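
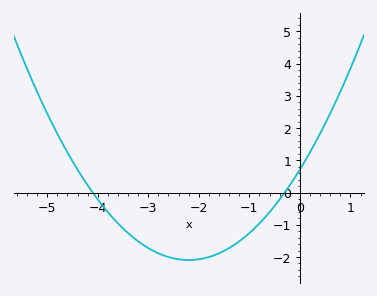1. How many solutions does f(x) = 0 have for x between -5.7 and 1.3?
2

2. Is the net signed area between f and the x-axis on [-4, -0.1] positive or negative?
negative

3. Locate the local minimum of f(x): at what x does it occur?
-2.2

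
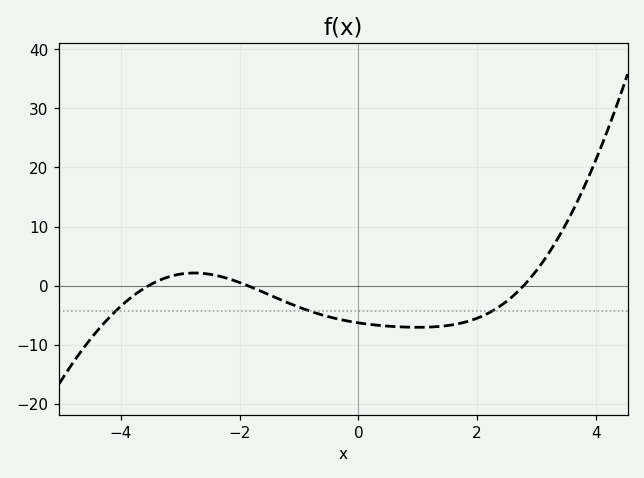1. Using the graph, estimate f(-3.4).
1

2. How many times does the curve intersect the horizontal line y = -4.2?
3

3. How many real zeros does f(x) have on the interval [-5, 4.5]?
3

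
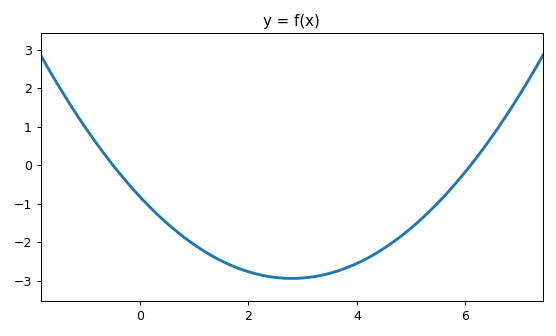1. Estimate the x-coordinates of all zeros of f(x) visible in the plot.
-0.5, 6.1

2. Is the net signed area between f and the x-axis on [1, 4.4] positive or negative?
negative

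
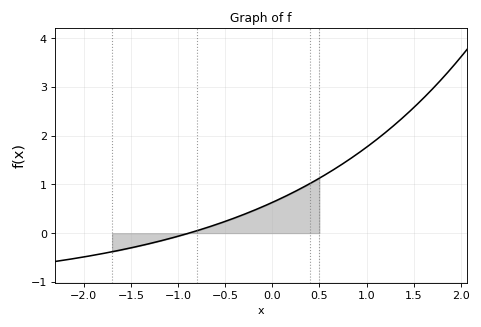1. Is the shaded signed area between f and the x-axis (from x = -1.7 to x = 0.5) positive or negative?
positive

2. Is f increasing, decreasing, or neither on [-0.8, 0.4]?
increasing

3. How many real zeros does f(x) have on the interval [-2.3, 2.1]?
1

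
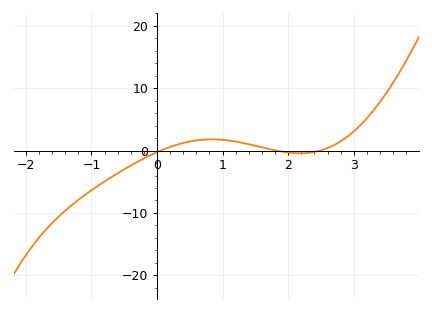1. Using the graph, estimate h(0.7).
1.75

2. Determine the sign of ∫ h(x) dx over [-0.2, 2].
positive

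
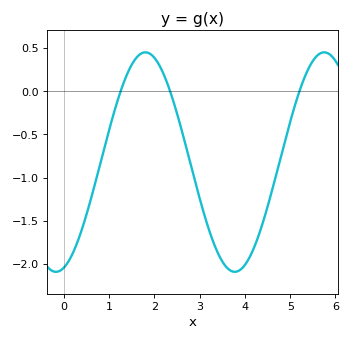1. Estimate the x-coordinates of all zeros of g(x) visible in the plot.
1.25, 2.35, 5.2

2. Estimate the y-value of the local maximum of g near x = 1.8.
0.45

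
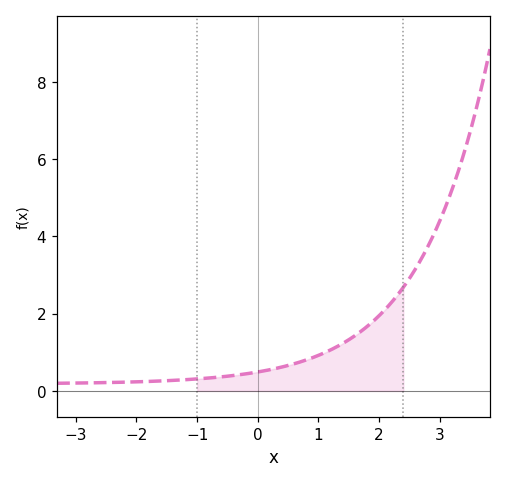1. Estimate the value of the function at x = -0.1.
0.464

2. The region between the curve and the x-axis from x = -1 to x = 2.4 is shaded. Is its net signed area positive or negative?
positive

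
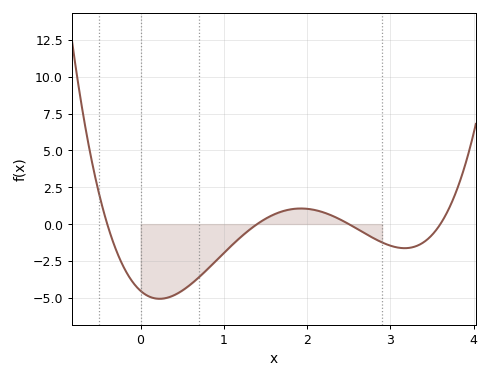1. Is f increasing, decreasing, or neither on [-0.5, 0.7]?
neither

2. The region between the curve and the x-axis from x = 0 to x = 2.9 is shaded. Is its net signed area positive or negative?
negative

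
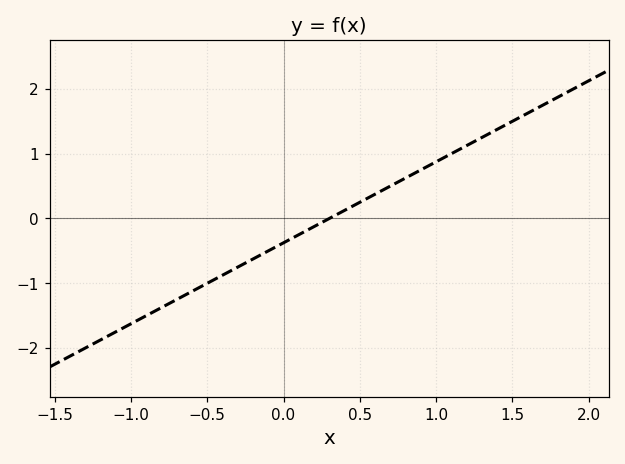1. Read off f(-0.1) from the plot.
-0.5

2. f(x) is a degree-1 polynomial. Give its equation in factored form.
y = 1.25(x - 0.3)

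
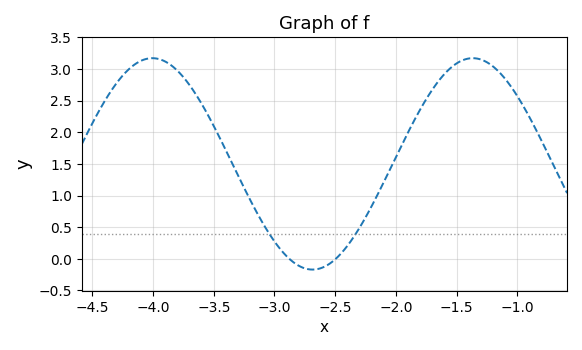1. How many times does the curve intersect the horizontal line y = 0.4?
2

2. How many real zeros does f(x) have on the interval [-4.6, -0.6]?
2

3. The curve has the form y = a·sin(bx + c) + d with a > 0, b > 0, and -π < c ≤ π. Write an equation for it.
y = 1.67sin(2.4x - 1.5) + 1.5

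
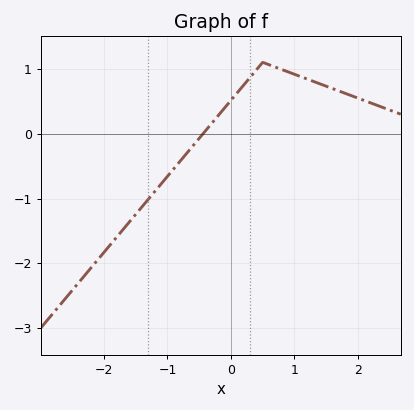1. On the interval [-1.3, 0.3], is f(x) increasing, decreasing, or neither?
increasing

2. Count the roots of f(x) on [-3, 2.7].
1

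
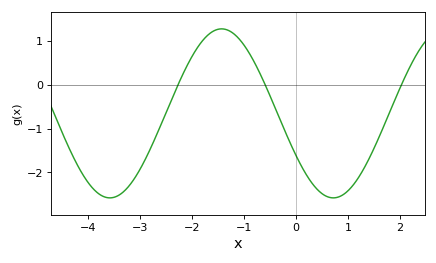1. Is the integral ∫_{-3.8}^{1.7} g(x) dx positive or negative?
negative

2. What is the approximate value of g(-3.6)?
-2.6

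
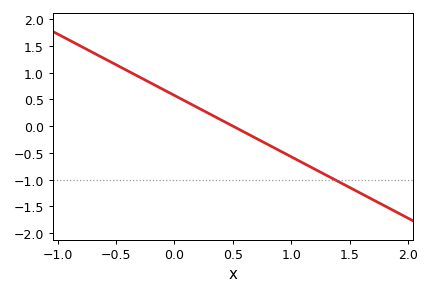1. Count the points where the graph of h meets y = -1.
1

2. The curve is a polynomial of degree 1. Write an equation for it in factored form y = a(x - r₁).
y = -1.15(x - 0.5)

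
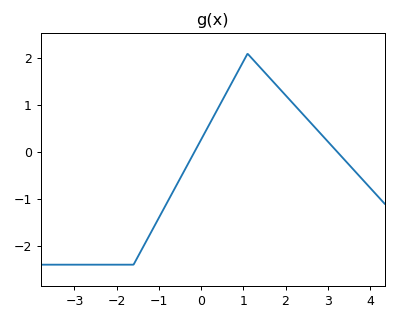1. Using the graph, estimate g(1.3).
1.9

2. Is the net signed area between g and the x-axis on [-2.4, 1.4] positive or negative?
negative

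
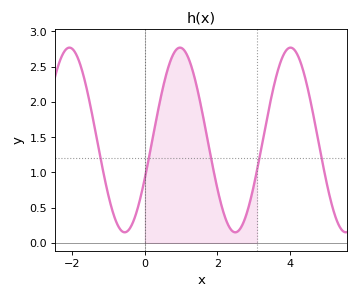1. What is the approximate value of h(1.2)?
2.63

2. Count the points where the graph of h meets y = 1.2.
5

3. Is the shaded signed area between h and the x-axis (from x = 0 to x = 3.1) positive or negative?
positive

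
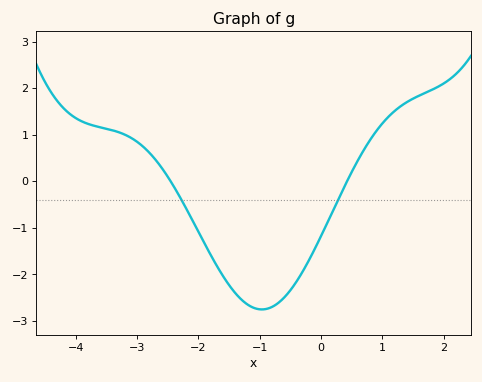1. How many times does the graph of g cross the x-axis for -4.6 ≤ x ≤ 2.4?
2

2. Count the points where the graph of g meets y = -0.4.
2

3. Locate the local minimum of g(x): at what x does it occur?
-1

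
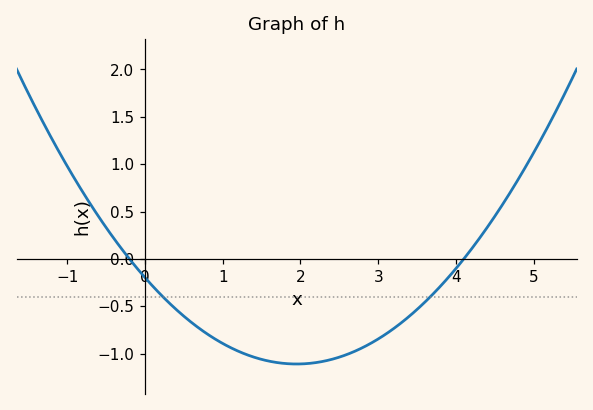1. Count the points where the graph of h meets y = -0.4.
2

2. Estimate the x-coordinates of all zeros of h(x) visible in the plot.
-0.2, 4.1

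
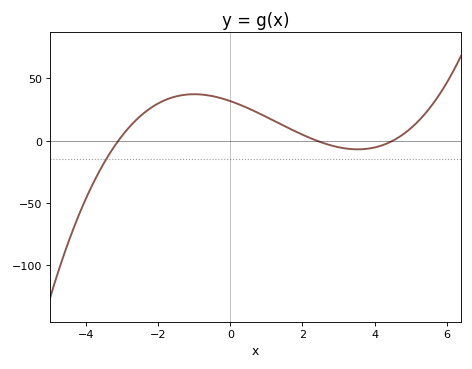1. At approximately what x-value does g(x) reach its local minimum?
3.53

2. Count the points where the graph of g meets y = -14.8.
1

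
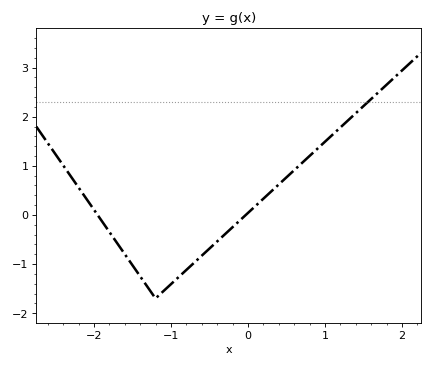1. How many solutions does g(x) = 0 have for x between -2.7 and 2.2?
2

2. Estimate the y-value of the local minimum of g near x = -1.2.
-1.7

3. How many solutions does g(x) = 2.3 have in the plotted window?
1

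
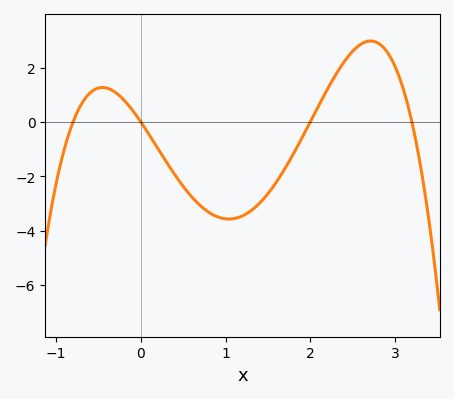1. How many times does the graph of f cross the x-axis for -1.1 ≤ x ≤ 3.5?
4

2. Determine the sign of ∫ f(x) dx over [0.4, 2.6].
negative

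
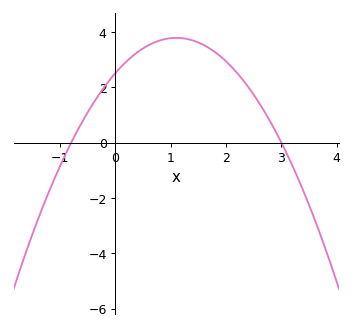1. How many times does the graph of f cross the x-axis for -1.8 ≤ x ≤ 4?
2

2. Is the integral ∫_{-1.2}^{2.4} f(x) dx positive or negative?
positive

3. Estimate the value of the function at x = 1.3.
3.8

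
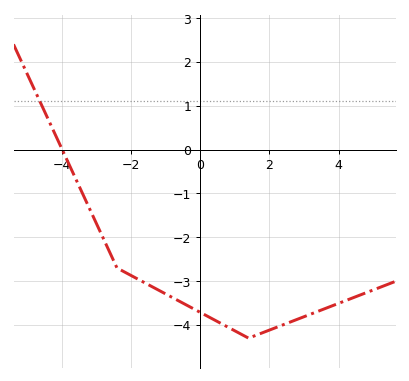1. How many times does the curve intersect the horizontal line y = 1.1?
1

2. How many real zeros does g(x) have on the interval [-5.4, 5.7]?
1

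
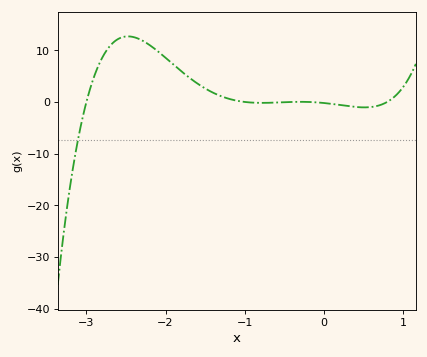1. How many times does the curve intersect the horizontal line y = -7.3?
1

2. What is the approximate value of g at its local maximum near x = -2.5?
13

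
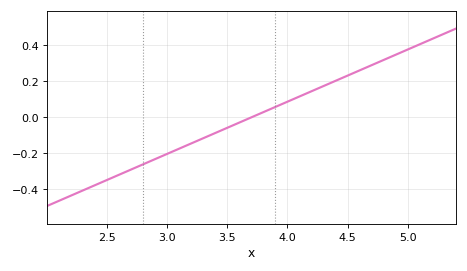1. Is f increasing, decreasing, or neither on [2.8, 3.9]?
increasing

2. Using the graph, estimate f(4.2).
0.14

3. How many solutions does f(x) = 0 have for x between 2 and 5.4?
1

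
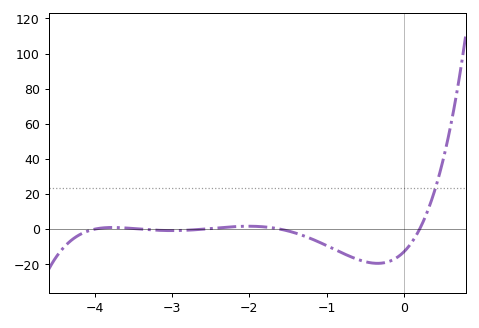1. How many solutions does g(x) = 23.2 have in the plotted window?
1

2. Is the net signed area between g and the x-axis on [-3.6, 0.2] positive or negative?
negative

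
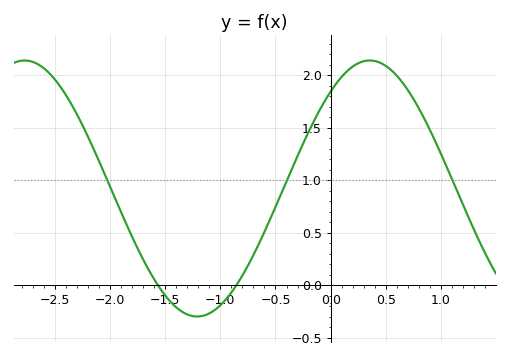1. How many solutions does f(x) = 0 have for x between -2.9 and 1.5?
2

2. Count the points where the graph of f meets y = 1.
3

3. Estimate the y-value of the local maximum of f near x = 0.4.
2.15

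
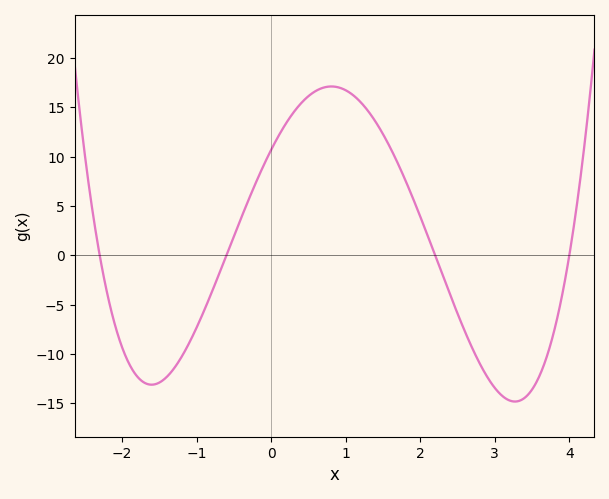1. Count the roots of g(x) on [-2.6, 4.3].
4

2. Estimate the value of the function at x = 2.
3.94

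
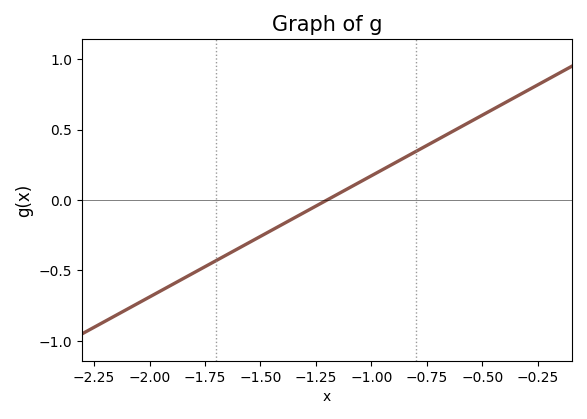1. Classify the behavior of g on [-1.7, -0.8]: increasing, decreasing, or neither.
increasing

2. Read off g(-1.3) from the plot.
-0.1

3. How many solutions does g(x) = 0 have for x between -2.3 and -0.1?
1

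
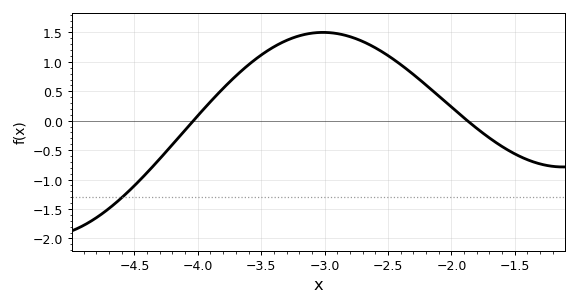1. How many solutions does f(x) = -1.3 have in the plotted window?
1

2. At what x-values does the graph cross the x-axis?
-4, -1.9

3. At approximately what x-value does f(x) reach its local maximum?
-3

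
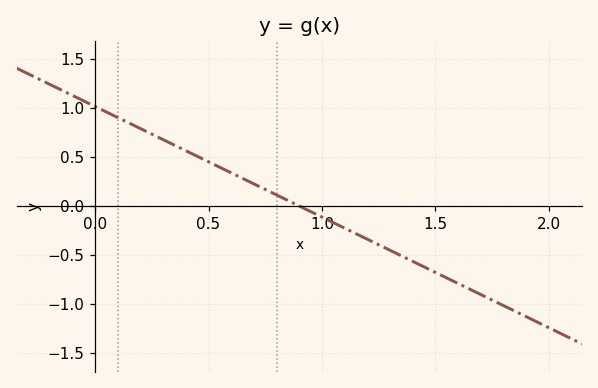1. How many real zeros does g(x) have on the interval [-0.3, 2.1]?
1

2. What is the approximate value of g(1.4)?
-0.565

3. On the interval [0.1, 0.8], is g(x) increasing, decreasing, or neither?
decreasing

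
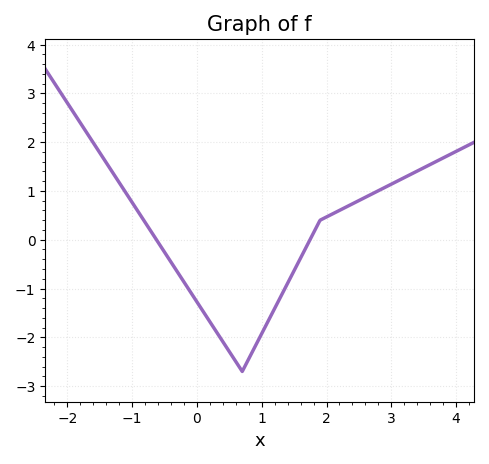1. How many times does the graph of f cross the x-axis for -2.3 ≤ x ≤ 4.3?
2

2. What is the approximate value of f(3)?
1.14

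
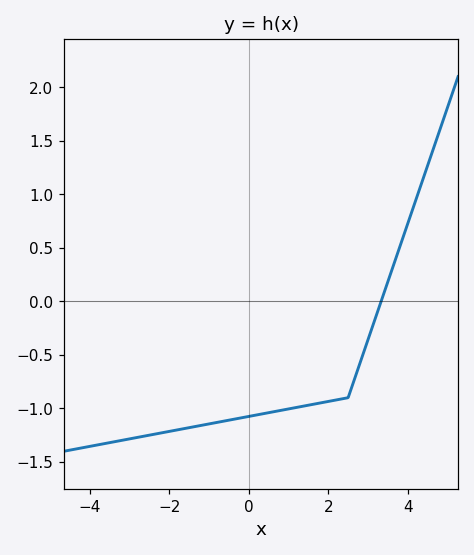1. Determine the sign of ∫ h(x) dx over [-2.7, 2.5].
negative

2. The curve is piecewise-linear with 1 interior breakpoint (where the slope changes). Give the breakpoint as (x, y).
(2.5, -0.9)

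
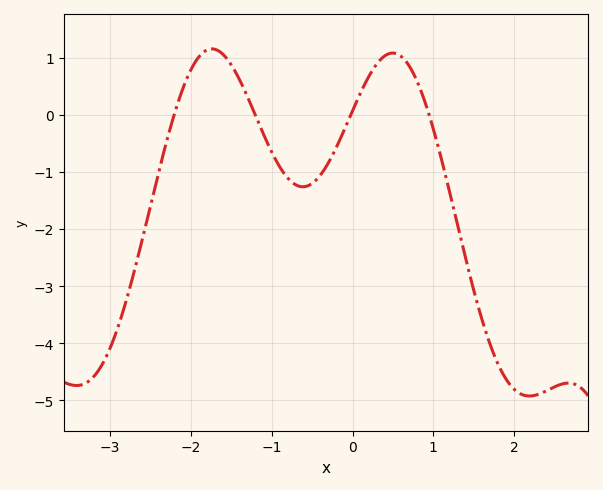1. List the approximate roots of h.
-2.21, -1.2, -0.022, 0.949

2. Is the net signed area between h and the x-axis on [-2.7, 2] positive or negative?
negative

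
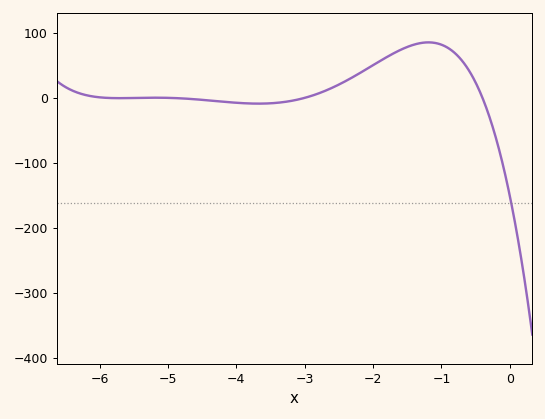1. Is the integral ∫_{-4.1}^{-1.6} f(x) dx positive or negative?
positive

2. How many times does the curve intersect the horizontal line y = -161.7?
1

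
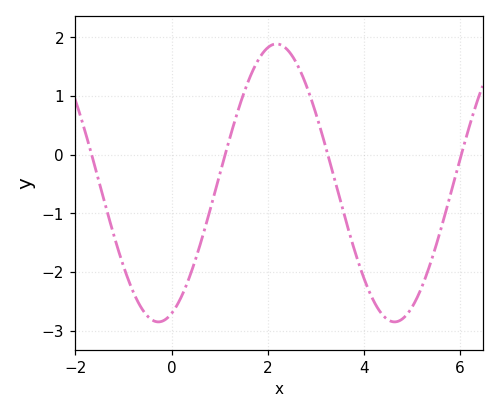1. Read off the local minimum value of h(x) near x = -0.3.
-2.85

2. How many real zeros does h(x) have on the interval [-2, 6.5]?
4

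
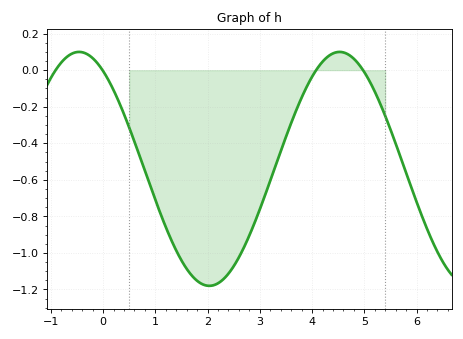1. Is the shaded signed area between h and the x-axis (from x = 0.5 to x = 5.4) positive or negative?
negative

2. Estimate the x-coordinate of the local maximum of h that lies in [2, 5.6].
4.53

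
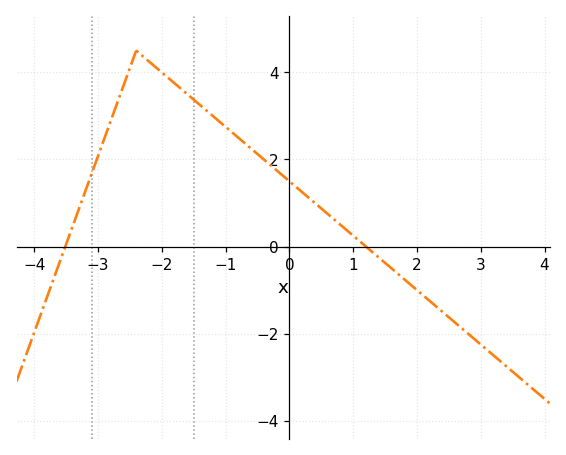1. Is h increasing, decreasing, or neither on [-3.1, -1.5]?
neither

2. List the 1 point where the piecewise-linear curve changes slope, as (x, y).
(-2.4, 4.5)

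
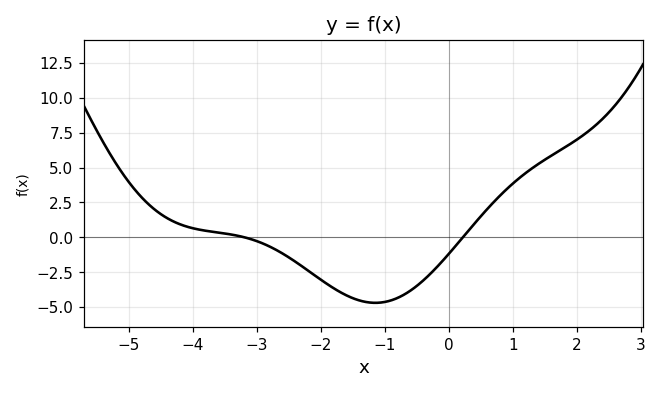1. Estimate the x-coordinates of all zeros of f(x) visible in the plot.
-3.2, 0.2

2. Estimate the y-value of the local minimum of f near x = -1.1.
-4.6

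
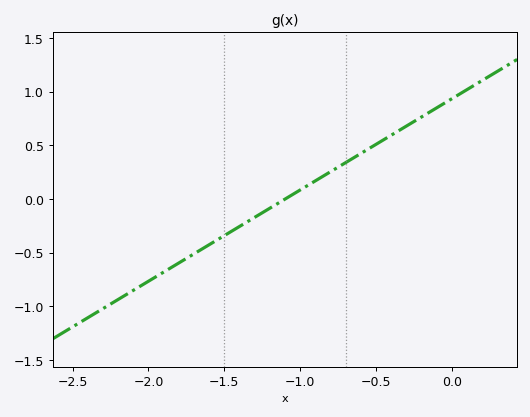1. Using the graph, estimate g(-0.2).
0.75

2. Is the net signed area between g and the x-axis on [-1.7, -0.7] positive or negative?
negative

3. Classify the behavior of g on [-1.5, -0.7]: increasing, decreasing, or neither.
increasing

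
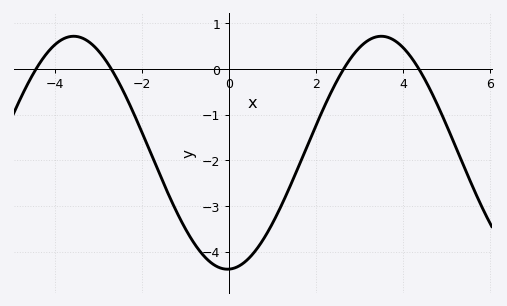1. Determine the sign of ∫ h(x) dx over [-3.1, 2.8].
negative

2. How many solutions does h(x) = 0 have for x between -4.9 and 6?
4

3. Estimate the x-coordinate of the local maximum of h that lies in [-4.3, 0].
-3.6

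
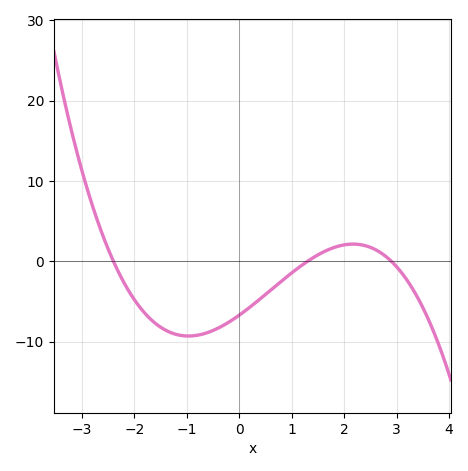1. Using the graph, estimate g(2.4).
2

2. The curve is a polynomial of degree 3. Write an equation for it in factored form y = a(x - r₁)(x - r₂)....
y = -0.74(x + 2.4)(x - 1.3)(x - 2.9)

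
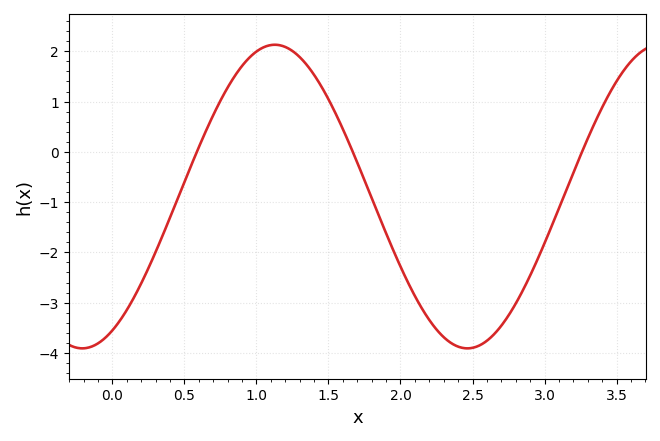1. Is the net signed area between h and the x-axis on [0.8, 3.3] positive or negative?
negative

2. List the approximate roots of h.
0.6, 1.7, 3.3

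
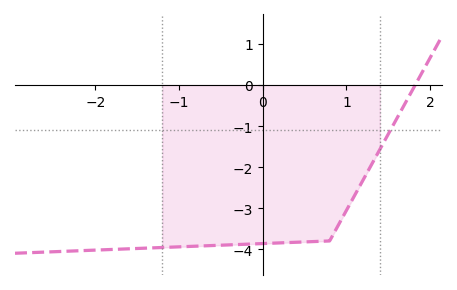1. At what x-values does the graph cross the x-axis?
1.8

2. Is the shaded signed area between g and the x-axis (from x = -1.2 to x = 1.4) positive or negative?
negative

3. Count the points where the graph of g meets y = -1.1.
1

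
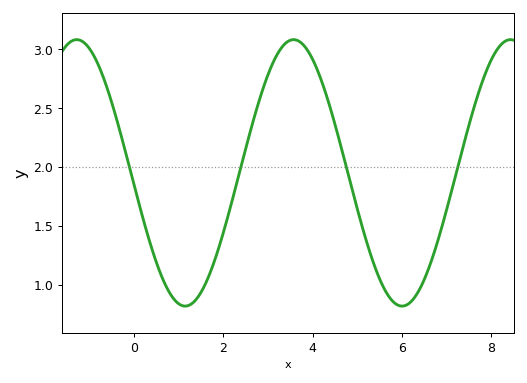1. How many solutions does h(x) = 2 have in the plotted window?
4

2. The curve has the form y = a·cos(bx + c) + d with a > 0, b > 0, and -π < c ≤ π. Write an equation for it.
y = 1.13cos(1.3x + 1.7) + 1.95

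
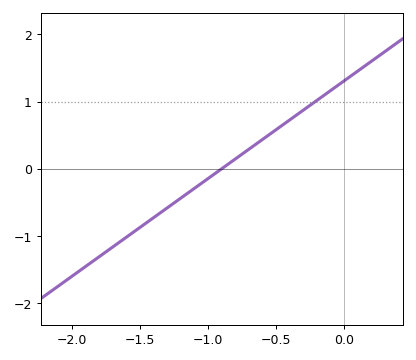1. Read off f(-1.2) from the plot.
-0.4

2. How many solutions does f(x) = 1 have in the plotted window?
1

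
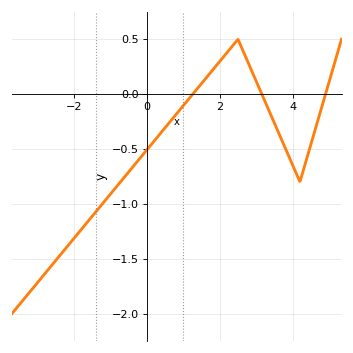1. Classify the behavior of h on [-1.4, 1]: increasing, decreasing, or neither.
increasing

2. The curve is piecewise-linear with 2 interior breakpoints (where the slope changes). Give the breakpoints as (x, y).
(2.5, 0.5); (4.2, -0.8)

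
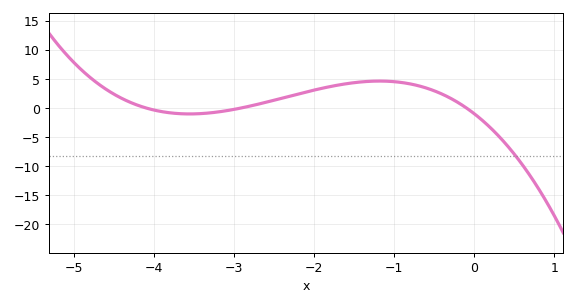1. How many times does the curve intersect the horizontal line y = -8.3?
1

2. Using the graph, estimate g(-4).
-0.5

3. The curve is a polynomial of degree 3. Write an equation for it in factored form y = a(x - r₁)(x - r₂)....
y = -0.85(x + 4.1)(x + 2.9)(x + 0.1)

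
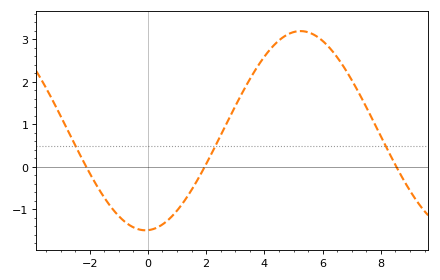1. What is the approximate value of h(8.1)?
0.6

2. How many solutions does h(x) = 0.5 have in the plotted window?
3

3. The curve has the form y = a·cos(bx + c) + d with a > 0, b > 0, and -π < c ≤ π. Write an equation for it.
y = 2.34cos(0.59x - 3.1) + 0.85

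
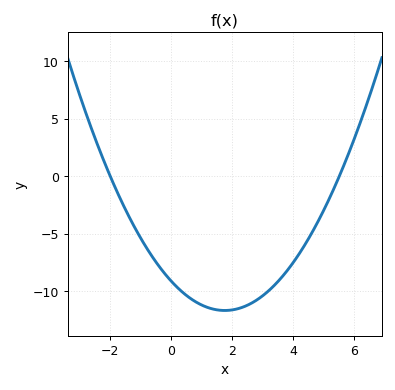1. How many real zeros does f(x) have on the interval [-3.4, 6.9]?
2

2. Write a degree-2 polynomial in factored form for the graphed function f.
y = 0.83(x + 2)(x - 5.5)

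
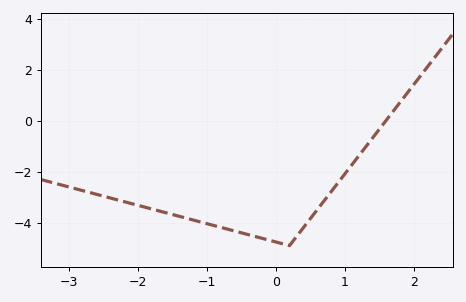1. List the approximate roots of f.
1.6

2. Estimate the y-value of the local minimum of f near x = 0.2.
-4.8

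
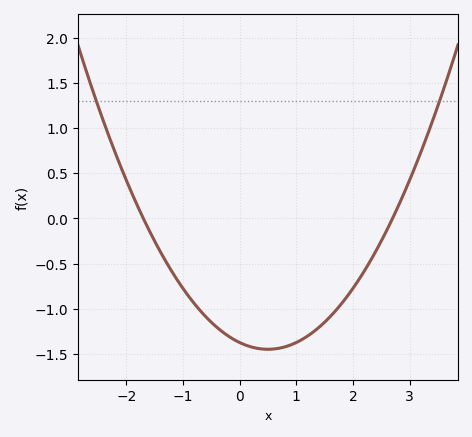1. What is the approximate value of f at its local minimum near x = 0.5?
-1.45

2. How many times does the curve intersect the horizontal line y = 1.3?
2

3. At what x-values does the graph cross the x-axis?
-1.7, 2.7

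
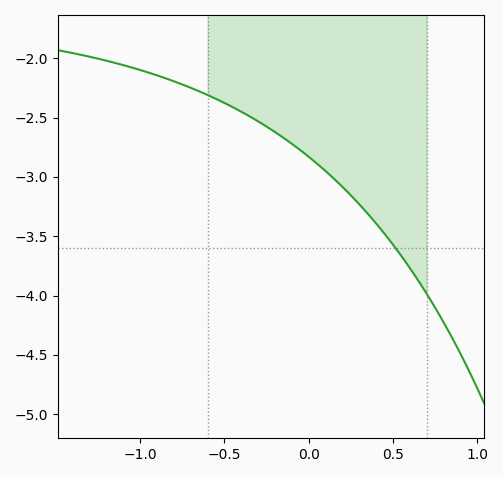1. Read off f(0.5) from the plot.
-3.57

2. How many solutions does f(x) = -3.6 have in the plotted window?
1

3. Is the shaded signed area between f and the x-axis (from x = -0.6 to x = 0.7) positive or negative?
negative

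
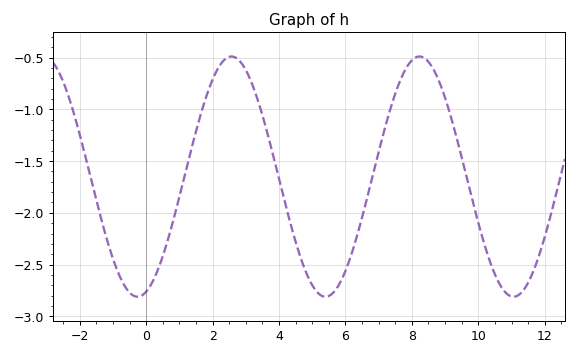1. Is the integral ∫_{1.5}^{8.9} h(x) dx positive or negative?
negative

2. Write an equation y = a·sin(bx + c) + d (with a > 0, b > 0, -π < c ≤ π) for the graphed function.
y = 1.16sin(1.11x - 1.28) - 1.65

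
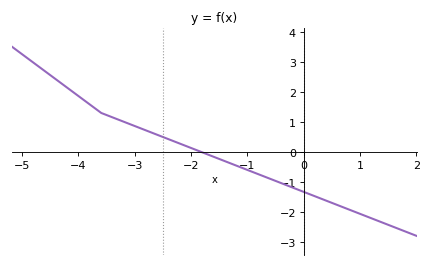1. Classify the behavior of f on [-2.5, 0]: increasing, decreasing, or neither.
decreasing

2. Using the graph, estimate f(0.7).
-1.8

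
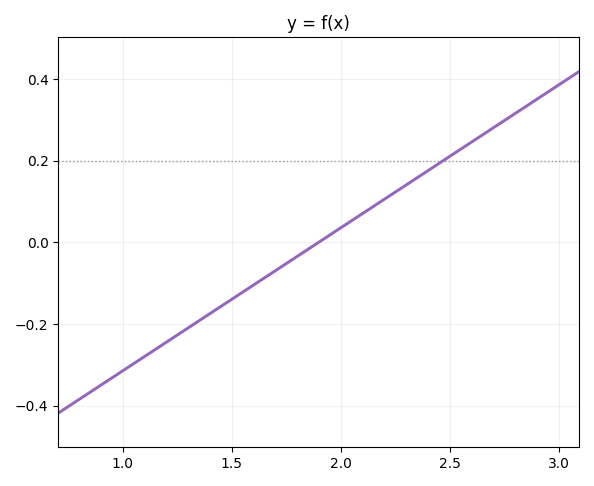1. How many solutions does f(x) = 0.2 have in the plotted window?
1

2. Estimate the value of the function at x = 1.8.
-0.035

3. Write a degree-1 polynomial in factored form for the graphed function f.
y = 0.35(x - 1.9)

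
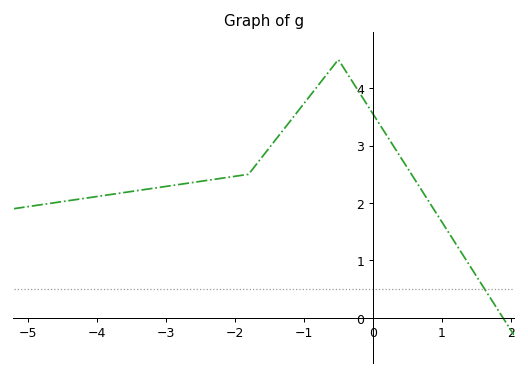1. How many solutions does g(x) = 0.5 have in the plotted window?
1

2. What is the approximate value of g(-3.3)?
2.2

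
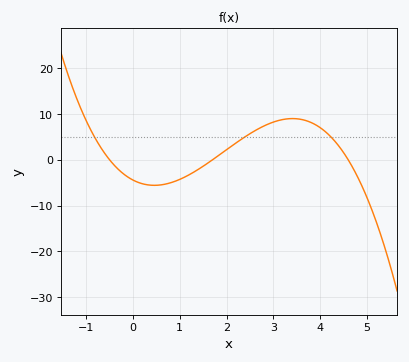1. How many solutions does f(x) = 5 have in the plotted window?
3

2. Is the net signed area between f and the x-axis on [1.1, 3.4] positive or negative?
positive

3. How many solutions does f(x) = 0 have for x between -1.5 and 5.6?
3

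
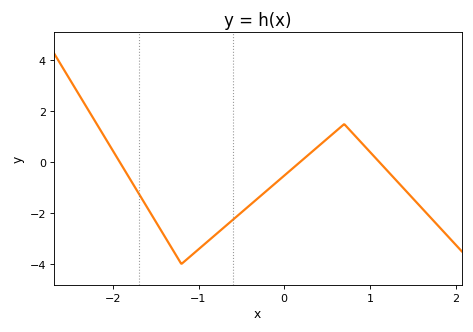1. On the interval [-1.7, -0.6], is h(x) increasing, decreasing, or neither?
neither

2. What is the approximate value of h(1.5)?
-1.42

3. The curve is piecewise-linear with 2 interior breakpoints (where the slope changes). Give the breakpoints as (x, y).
(-1.2, -4); (0.7, 1.5)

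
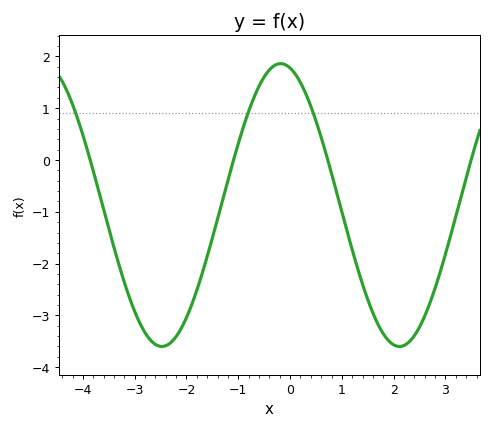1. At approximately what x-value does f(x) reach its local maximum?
-0.183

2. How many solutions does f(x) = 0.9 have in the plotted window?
3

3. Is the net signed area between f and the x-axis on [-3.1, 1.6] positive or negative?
negative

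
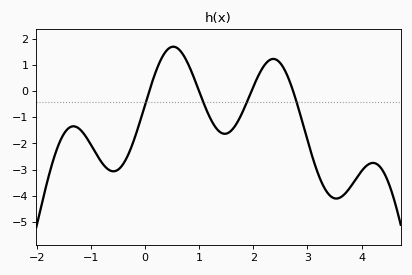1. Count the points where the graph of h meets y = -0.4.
4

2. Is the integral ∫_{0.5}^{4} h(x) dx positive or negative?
negative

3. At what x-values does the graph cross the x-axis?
0.078, 1, 1.96, 2.74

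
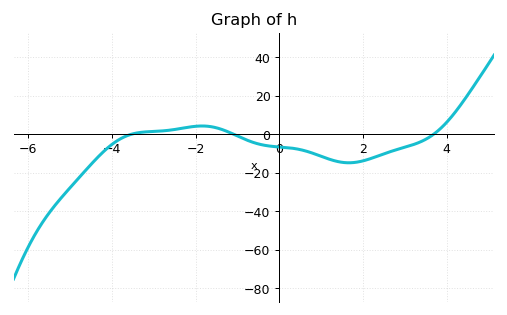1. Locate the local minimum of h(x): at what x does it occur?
1.6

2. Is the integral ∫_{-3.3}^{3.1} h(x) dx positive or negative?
negative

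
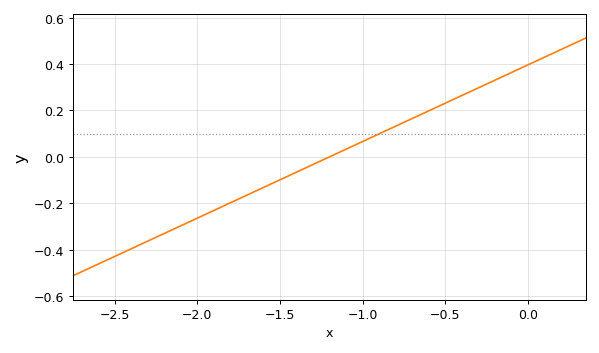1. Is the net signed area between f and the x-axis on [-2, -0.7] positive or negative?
negative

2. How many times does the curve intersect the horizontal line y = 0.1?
1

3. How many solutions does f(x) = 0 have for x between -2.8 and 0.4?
1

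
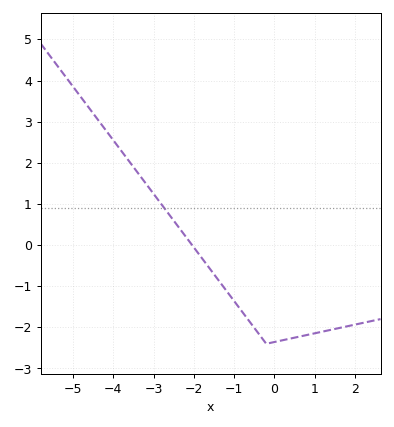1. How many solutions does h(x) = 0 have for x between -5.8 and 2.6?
1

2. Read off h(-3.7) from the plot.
2.2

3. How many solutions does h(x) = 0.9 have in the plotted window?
1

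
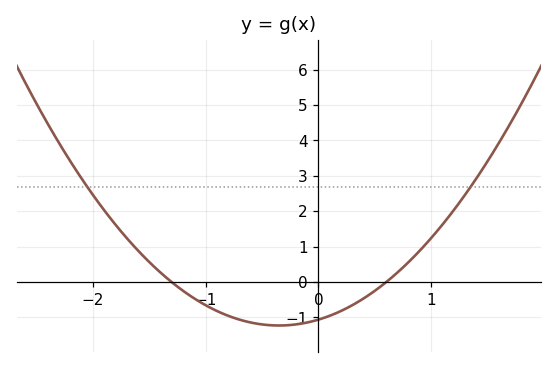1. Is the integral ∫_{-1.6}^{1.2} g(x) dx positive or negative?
negative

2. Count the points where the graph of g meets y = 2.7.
2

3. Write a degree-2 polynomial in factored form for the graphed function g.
y = 1.36(x + 1.3)(x - 0.6)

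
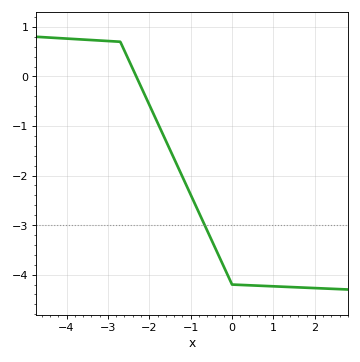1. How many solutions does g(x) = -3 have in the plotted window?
1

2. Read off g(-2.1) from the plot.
-0.4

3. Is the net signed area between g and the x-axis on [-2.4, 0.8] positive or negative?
negative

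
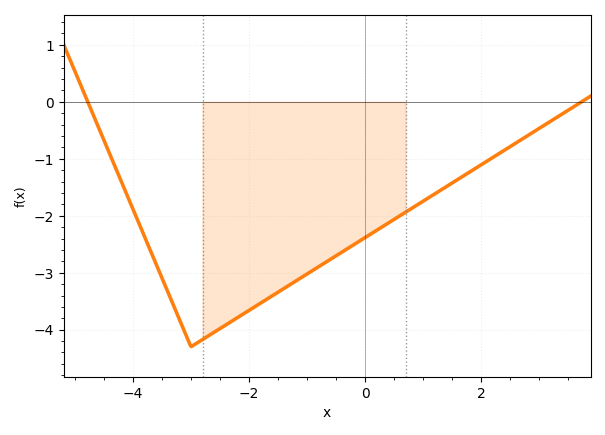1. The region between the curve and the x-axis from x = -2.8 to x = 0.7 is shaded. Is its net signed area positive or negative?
negative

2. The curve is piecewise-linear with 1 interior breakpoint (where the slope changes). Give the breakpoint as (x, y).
(-3, -4.3)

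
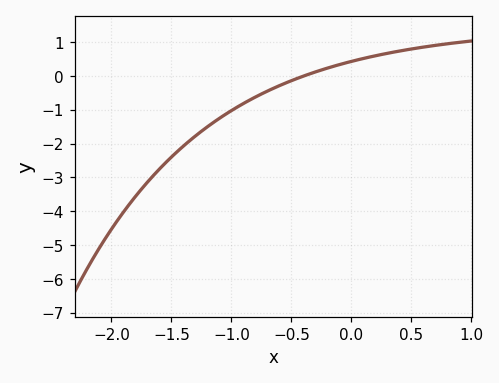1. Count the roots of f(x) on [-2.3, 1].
1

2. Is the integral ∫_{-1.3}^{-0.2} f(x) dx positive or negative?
negative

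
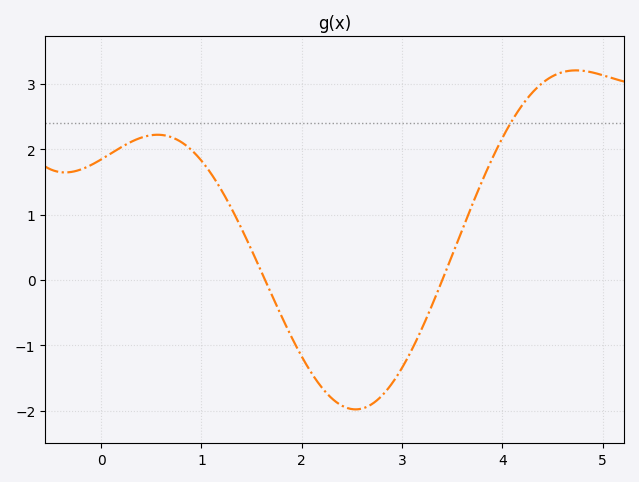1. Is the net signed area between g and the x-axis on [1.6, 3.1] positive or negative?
negative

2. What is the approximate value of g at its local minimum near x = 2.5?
-2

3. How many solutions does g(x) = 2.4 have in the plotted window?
1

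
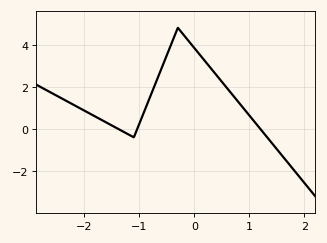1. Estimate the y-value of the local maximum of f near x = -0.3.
4.79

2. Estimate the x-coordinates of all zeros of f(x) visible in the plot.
-1.38, -1.04, 1.2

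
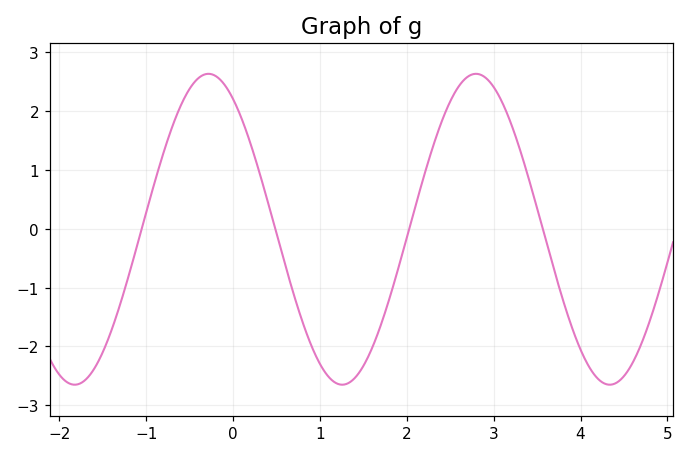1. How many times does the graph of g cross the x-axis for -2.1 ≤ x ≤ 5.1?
4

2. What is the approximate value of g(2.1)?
0.387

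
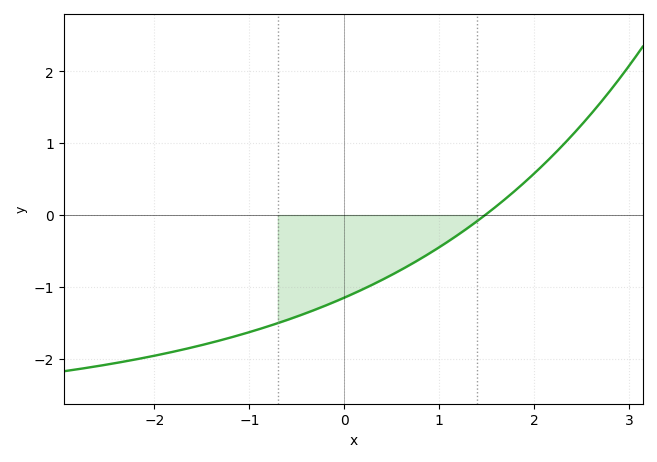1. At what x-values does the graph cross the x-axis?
1.5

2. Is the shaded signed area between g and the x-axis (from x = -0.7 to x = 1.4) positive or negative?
negative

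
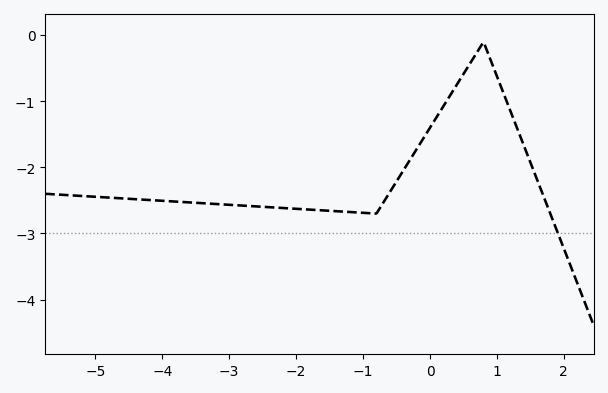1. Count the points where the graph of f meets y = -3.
1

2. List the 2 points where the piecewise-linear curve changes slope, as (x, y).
(-0.8, -2.7); (0.8, -0.1)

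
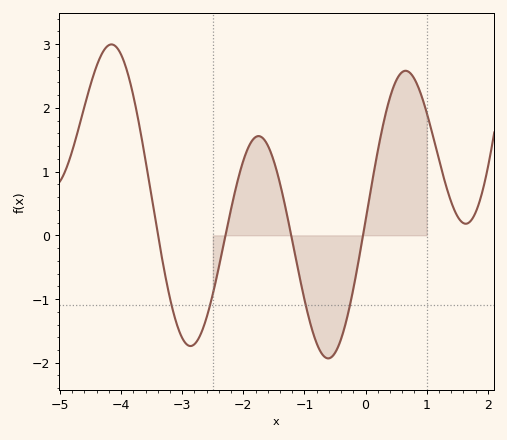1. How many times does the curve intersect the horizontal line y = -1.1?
4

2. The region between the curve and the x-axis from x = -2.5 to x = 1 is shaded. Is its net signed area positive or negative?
positive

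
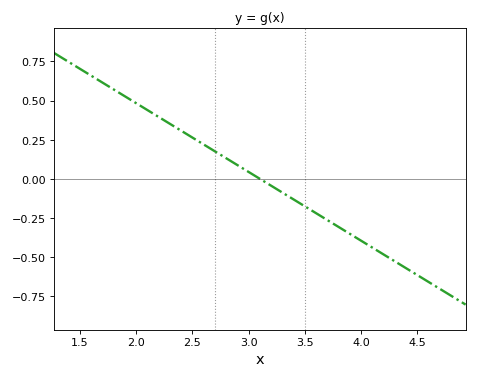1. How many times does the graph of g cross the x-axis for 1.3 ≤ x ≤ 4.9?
1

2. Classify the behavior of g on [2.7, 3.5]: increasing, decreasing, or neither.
decreasing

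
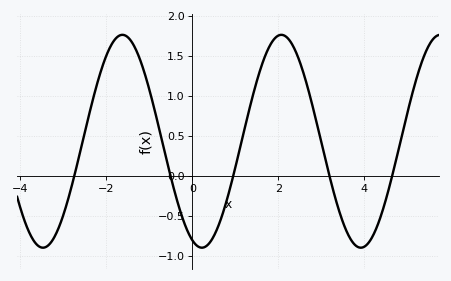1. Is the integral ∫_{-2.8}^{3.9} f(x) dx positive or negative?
positive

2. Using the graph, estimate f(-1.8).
1.7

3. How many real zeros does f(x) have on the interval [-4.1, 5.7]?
5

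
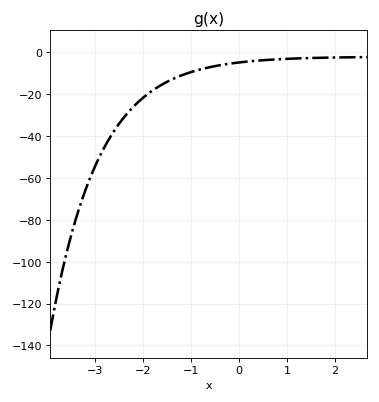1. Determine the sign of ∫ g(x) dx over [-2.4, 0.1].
negative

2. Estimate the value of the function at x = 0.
-4.83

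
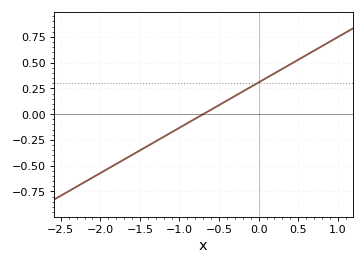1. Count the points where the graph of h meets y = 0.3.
1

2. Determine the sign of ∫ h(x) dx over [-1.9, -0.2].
negative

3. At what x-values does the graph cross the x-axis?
-0.7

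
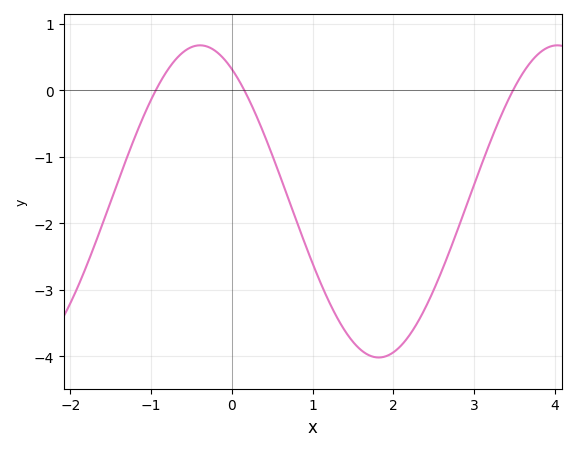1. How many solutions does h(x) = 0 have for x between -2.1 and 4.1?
3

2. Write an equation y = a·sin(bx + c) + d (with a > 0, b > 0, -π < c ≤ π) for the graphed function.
y = 2.35sin(1.4x + 2.1) - 1.67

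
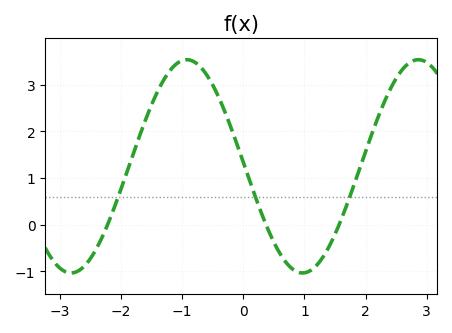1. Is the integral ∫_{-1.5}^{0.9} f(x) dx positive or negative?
positive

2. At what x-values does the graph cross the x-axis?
-2.2, 0.4, 1.6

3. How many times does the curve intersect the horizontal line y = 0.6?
3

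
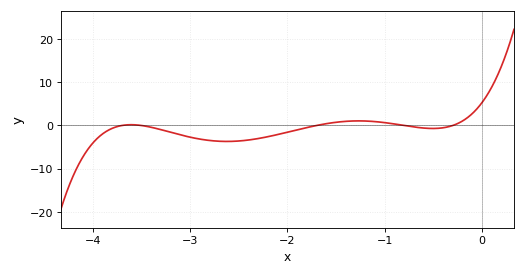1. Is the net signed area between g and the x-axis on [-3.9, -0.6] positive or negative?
negative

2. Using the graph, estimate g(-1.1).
1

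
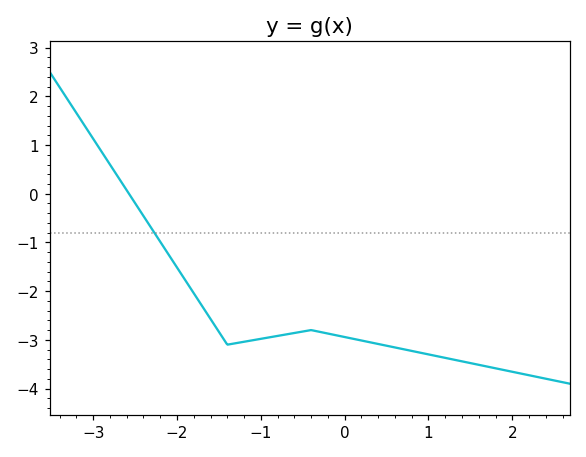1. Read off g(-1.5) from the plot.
-2.84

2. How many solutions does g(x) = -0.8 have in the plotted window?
1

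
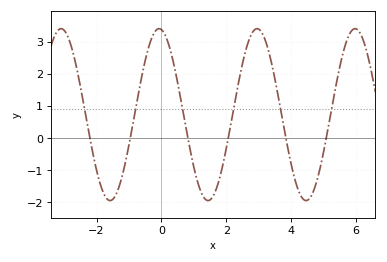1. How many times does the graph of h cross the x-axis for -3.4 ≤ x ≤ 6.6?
6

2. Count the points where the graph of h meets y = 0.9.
6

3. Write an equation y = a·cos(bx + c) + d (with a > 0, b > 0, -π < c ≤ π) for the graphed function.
y = 2.68cos(2.08x + 0.15) + 0.73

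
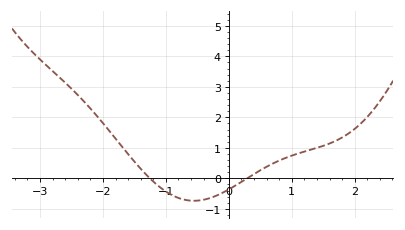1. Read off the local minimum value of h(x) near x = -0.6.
-0.736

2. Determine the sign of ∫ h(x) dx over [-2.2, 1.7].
positive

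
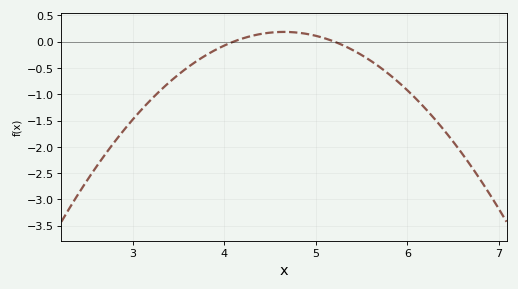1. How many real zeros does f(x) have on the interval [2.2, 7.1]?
2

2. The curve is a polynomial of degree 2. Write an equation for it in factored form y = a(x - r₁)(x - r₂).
y = -0.61(x - 4.1)(x - 5.2)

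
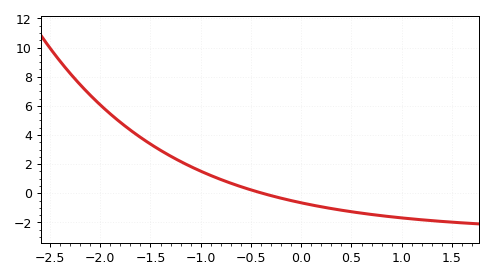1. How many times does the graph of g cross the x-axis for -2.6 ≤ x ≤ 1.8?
1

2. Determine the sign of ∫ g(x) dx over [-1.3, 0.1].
positive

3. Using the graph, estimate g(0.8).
-1.53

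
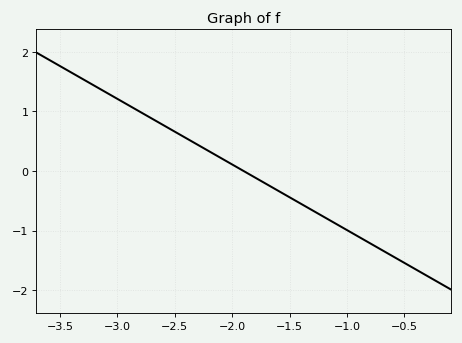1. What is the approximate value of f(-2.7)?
0.9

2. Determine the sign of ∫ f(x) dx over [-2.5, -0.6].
negative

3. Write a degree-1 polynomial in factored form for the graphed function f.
y = -1.1(x + 1.9)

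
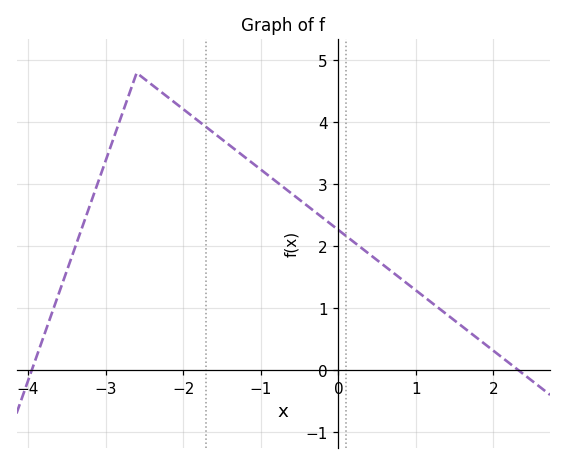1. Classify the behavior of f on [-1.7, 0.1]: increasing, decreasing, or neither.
decreasing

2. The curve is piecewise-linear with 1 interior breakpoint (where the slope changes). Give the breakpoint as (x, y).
(-2.6, 4.8)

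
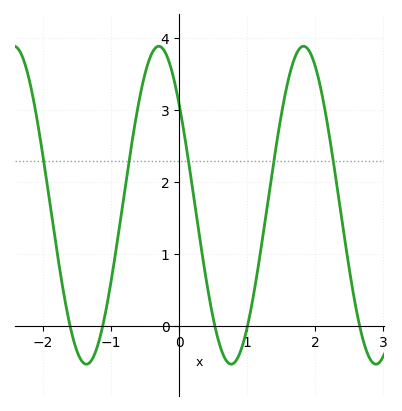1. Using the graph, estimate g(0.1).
2.53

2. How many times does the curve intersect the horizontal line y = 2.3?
5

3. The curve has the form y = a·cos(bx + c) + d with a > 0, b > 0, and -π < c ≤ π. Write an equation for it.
y = 2.21cos(2.95x + 0.882) + 1.68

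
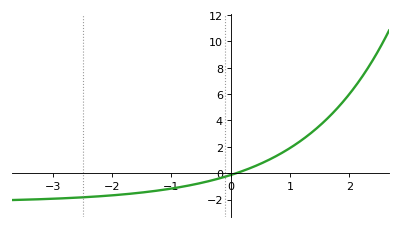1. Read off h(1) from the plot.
1.91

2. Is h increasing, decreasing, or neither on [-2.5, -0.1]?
increasing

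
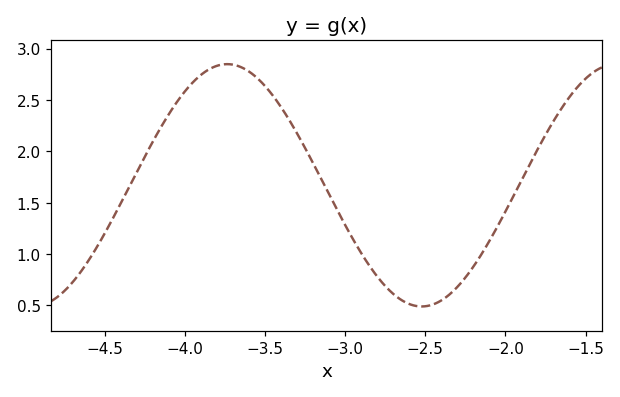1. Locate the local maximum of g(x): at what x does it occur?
-3.73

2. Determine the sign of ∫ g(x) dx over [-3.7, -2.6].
positive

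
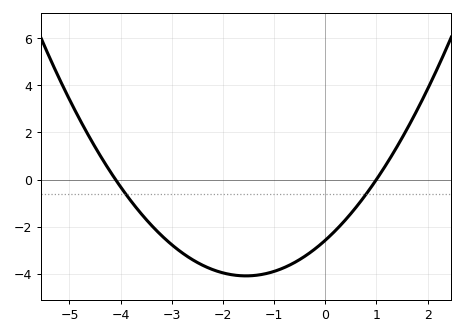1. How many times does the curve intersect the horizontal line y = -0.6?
2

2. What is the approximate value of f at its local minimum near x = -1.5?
-4.1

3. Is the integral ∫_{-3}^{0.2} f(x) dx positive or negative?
negative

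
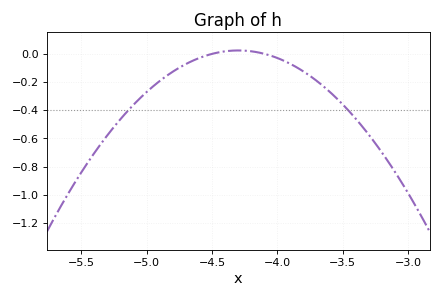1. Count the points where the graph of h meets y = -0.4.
2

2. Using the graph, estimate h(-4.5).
0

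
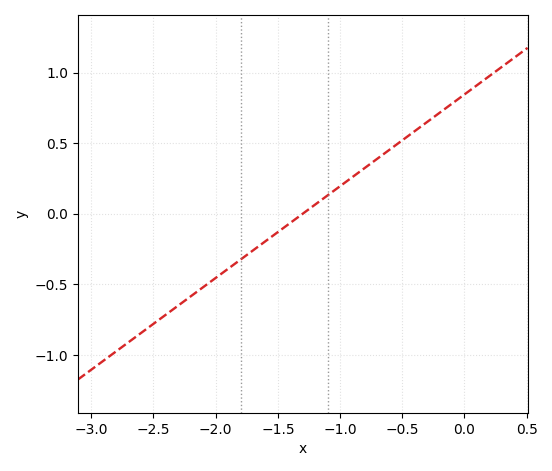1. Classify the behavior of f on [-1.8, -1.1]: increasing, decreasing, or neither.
increasing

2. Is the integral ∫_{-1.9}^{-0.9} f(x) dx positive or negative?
negative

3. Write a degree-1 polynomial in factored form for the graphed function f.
y = 0.65(x + 1.3)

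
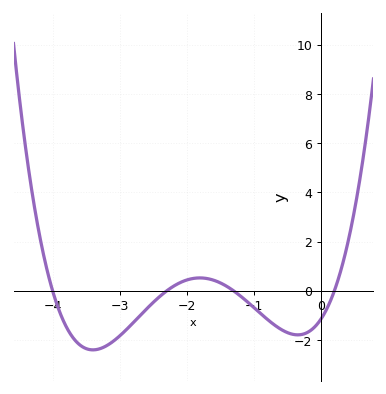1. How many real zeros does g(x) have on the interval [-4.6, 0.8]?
4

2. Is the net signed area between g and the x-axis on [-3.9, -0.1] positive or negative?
negative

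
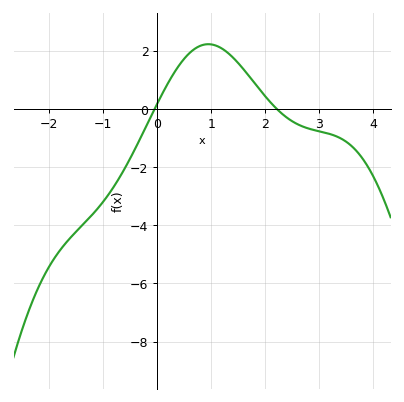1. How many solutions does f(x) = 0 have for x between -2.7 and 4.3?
2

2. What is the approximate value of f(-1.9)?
-5.12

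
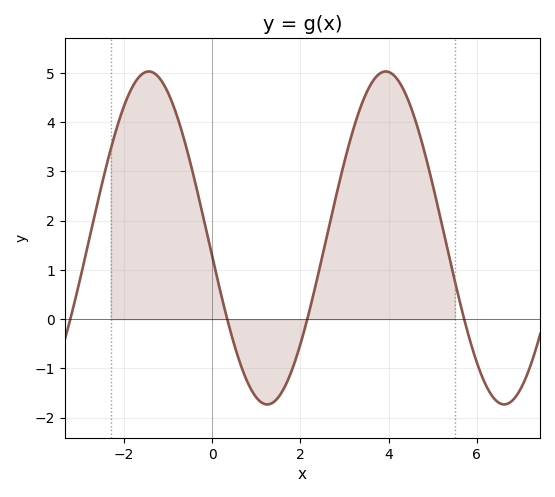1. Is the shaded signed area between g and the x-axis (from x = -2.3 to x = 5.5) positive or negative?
positive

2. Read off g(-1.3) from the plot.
5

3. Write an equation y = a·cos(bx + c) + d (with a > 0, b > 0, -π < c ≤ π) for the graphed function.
y = 3.38cos(1.2x + 1.7) + 1.65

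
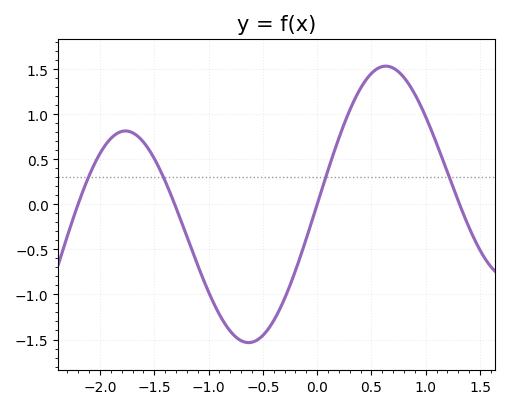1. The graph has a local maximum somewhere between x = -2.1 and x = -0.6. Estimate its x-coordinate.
-1.8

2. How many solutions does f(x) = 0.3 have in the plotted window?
4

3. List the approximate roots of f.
-2.2, -1.3, 0, 1.3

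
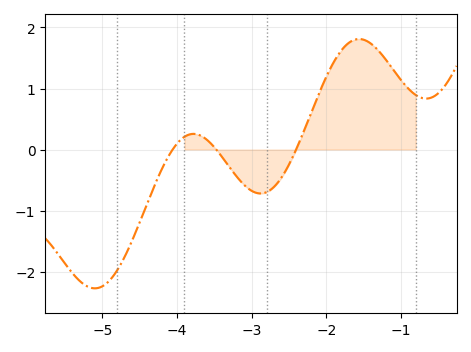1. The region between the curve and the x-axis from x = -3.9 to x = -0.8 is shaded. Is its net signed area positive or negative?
positive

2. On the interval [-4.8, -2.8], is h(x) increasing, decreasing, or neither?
neither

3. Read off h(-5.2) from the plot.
-2.2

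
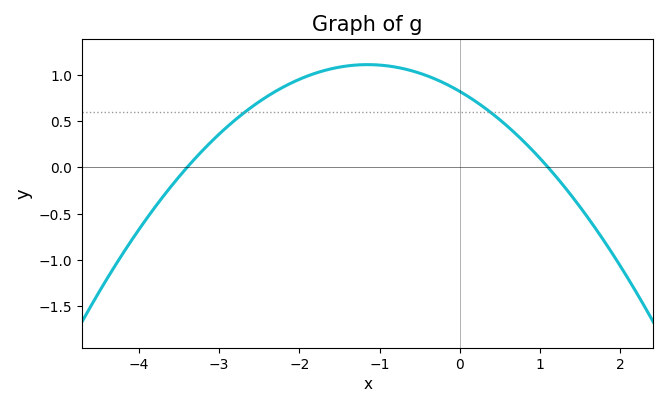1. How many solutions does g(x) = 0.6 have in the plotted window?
2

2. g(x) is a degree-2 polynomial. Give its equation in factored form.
y = -0.22(x + 3.4)(x - 1.1)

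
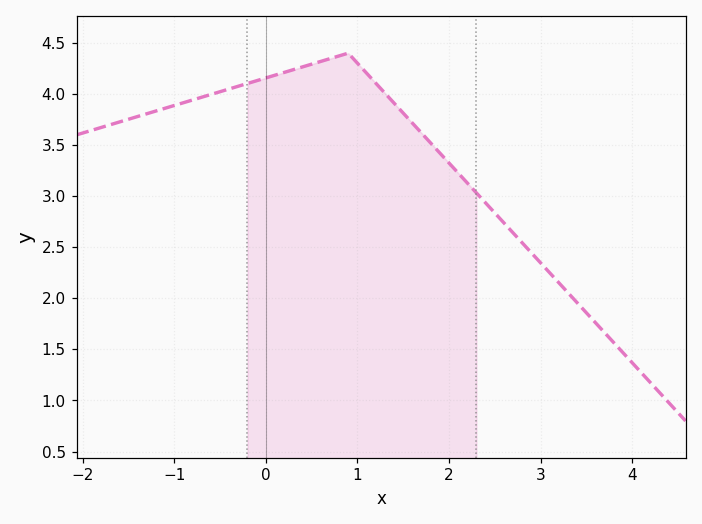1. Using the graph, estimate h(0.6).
4.32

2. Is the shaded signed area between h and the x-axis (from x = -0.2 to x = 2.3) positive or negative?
positive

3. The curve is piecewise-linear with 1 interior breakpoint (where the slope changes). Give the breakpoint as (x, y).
(0.9, 4.4)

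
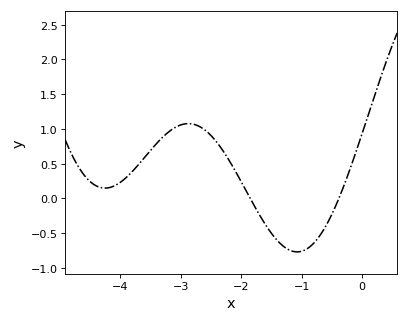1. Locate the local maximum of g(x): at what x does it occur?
-2.9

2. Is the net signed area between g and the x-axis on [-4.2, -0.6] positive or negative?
positive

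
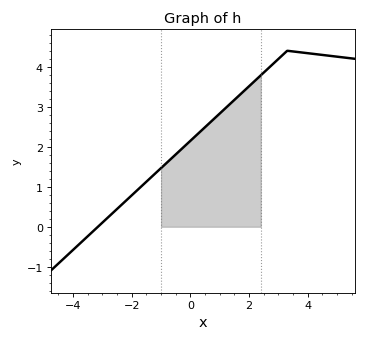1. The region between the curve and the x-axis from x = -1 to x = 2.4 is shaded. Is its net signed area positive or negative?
positive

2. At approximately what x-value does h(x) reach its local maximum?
3.3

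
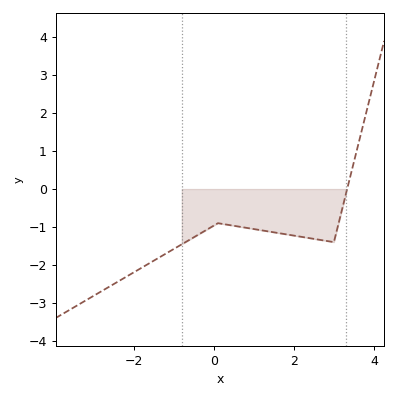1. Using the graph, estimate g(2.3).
-1.3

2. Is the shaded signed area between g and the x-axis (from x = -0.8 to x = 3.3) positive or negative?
negative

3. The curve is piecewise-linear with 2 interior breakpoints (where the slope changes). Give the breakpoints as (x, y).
(0.1, -0.9); (3, -1.4)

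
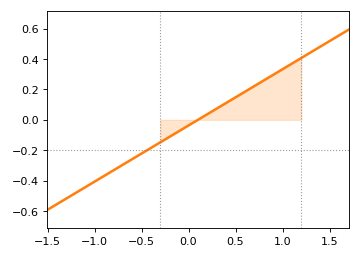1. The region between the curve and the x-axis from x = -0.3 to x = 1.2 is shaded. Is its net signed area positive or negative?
positive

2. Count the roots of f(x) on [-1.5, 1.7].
1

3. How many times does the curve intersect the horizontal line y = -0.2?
1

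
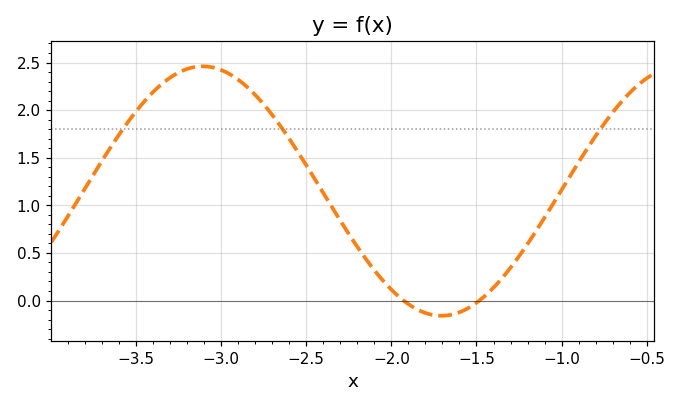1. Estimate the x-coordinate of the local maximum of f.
-3.11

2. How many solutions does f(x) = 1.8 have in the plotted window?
3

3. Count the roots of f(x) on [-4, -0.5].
2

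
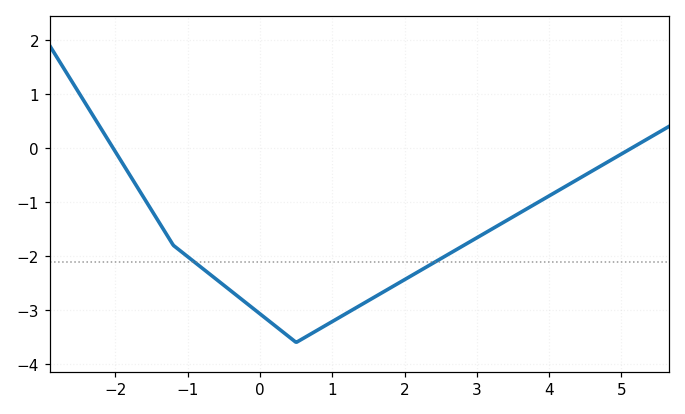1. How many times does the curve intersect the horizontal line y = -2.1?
2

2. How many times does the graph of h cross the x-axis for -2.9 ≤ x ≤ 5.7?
2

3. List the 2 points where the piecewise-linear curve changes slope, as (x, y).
(-1.2, -1.8); (0.5, -3.6)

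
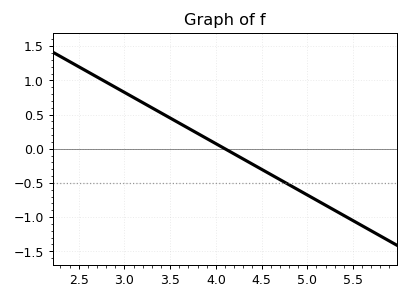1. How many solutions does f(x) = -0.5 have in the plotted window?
1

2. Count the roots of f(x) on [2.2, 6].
1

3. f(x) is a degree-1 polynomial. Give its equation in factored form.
y = -0.75(x - 4.1)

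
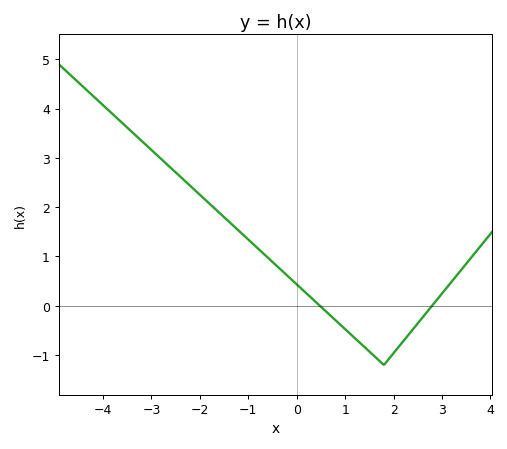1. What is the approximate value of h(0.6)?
-0.1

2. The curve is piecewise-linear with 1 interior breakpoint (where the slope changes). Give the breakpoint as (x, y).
(1.8, -1.2)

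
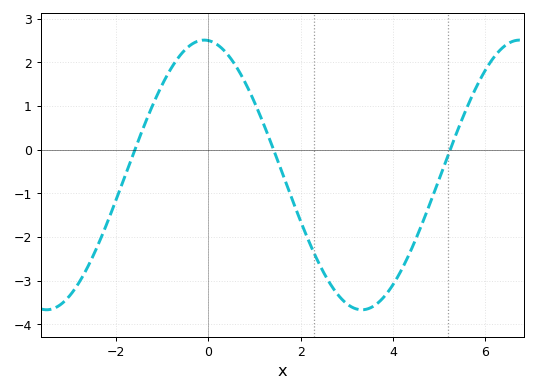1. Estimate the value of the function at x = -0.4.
2.38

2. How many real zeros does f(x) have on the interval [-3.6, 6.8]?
3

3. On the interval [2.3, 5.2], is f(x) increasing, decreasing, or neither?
neither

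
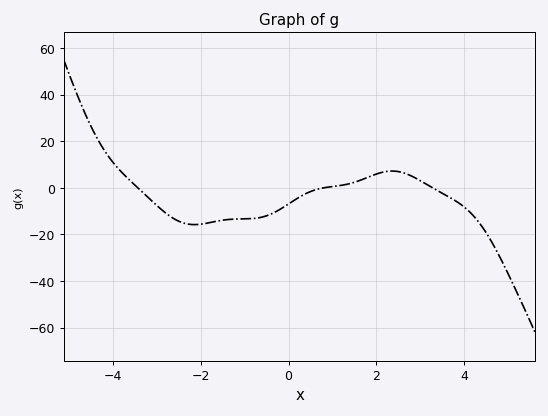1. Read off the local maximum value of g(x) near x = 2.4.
8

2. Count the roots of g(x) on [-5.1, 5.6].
3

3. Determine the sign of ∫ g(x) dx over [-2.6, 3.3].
negative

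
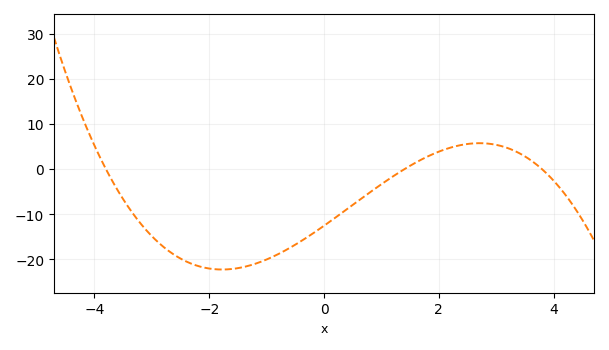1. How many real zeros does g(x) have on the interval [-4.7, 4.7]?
3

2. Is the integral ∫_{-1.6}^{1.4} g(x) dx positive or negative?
negative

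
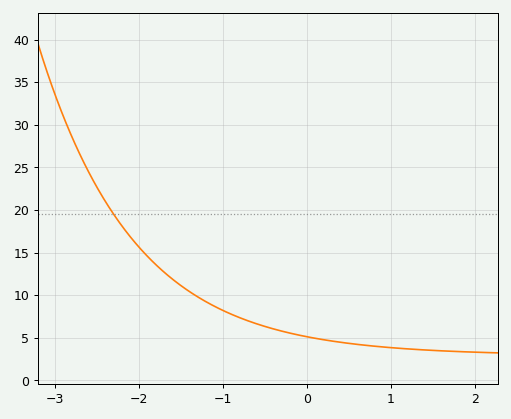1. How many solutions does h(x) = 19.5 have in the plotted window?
1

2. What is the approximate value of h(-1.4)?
10.4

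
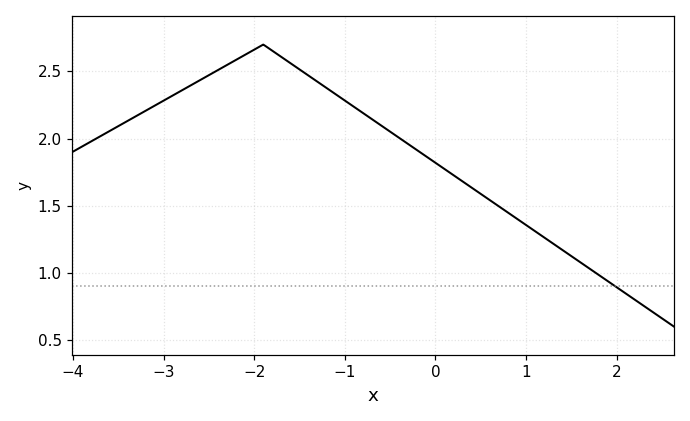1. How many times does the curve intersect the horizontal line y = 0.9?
1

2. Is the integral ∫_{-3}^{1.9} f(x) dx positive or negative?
positive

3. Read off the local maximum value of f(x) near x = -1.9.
2.7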